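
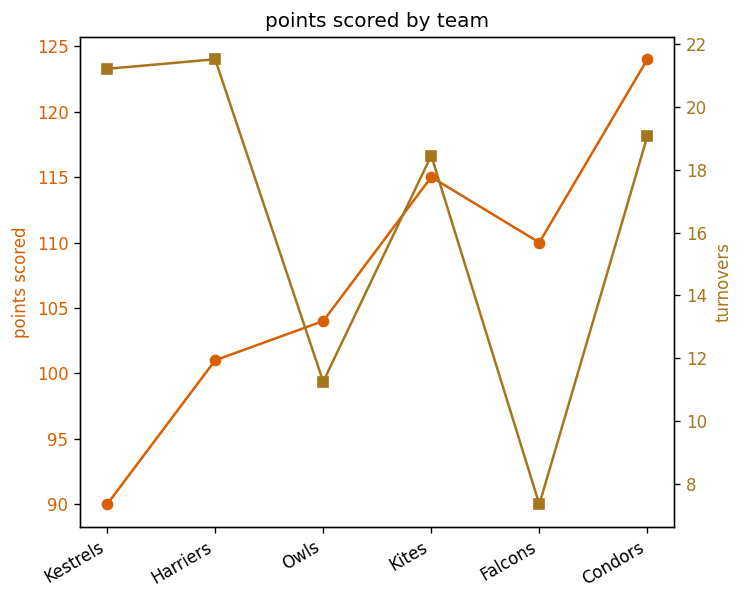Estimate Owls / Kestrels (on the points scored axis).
Owls ≈ 105, Kestrels ≈ 90; 105/90 ≈ 1.17.

≈ 1.17×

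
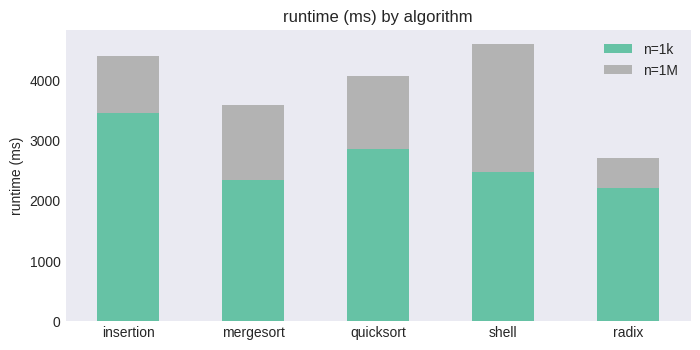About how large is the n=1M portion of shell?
n=1M top ≈ 4500, bottom ≈ 2500; segment ≈ 2000.

≈ 2000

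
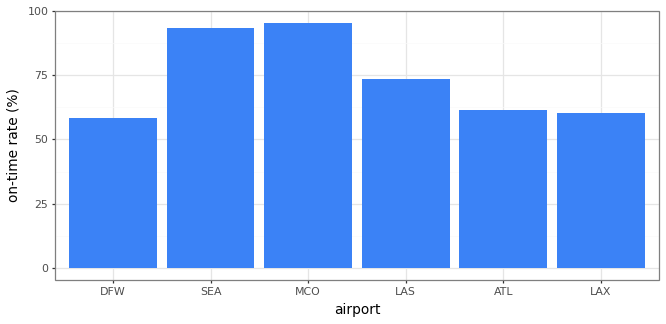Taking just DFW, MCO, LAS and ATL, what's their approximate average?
≈ 72

(60 + 100 + 70 + 60) / 4 ≈ 72.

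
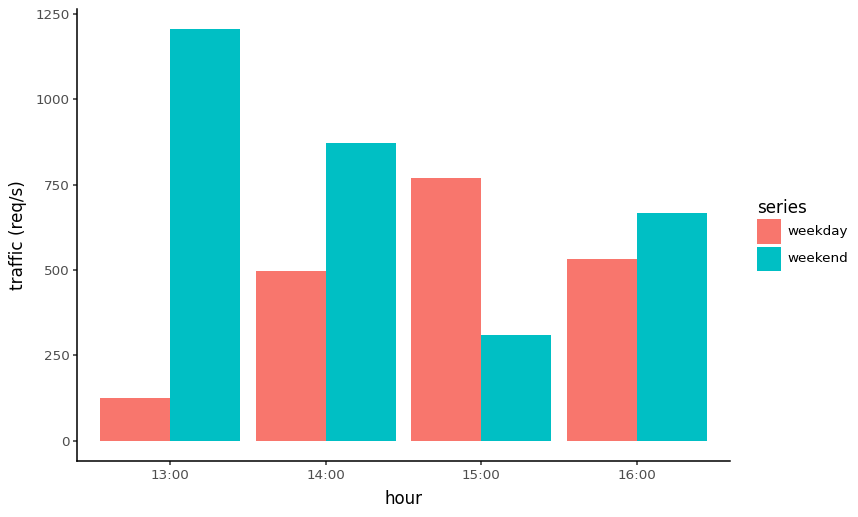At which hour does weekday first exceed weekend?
14:00: weekday ≈ 400 vs weekend ≈ 800 (not yet); 15:00: weekday ≈ 800 vs weekend ≈ 400 (first crossover).

15:00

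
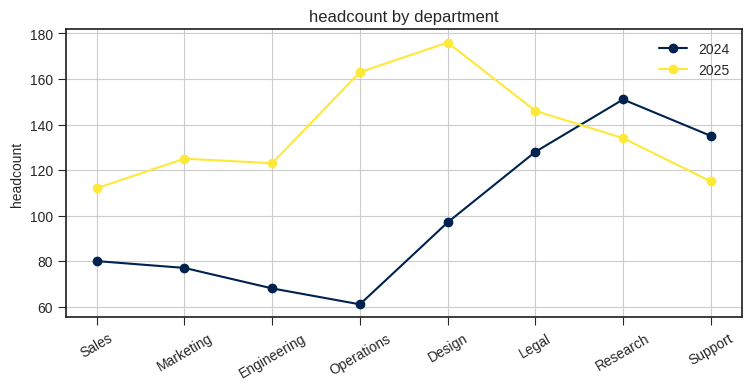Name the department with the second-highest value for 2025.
Operations

Top 3 for 2025: Design ≈ 180, Operations ≈ 160, Legal ≈ 150.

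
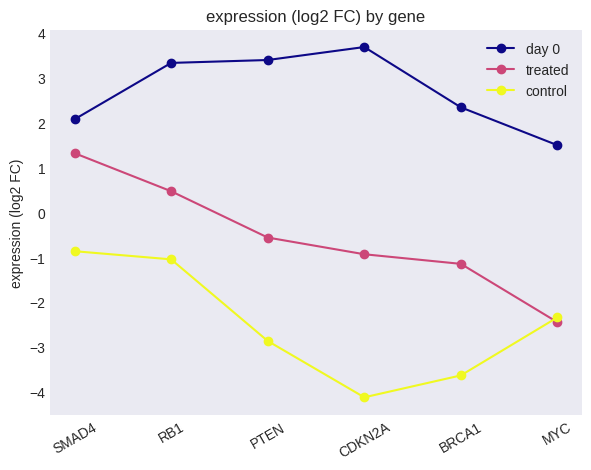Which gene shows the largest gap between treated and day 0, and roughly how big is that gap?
CDKN2A, ≈ 5 log2 FC

CDKN2A: treated ≈ -1, day 0 ≈ 4 → gap ≈ 5. Next-largest (PTEN) is only ≈ 4.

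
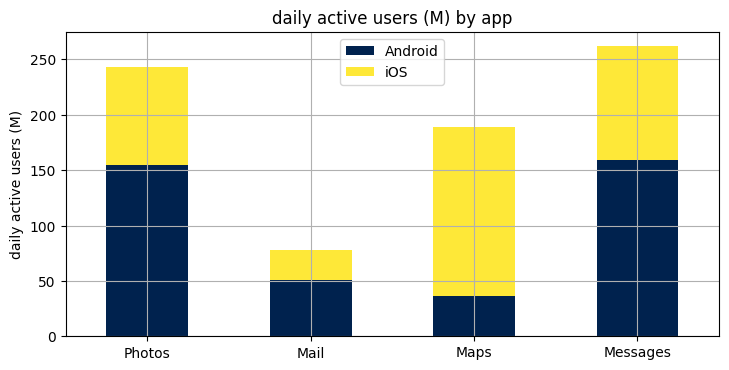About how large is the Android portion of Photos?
Android top ≈ 150, bottom ≈ 0; segment ≈ 150.

≈ 150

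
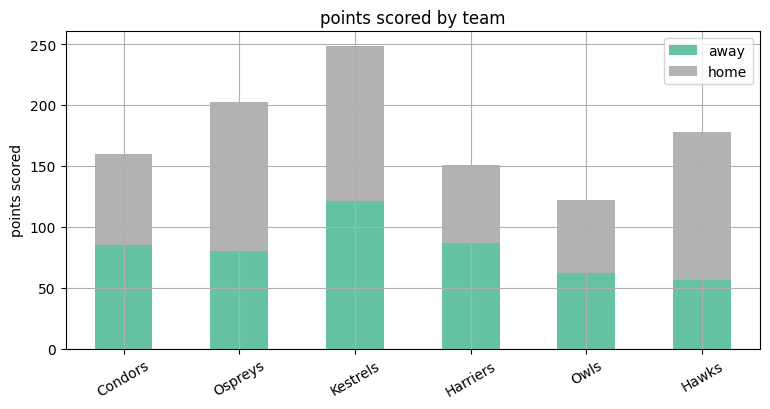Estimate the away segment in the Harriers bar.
≈ 75

away top ≈ 75, bottom ≈ 0; segment ≈ 75.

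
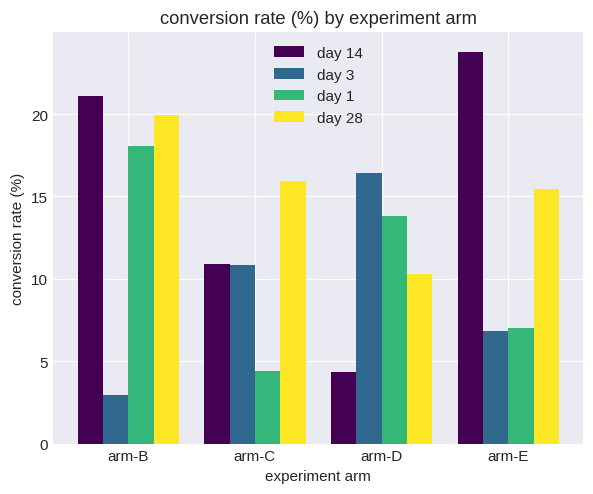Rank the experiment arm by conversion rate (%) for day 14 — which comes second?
Top 3 for day 14: arm-E ≈ 24, arm-B ≈ 22, arm-C ≈ 10.

arm-B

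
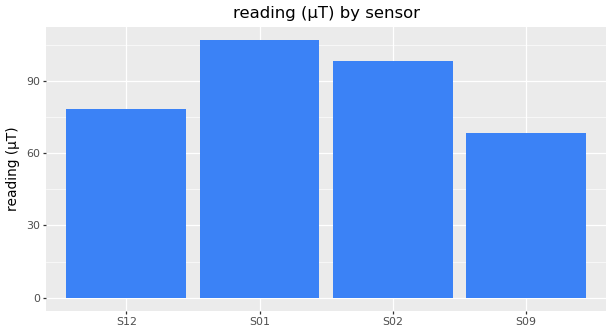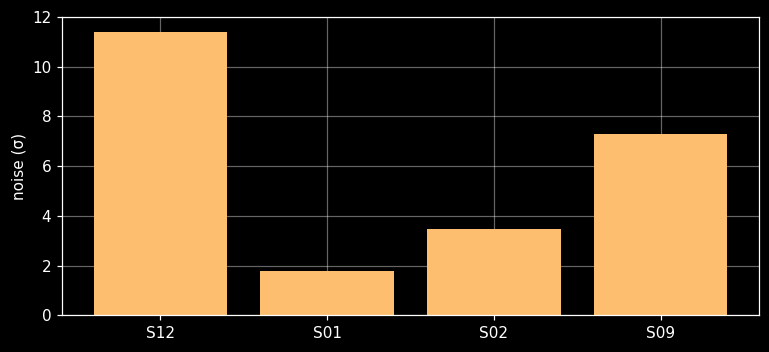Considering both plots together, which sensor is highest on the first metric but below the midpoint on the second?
Chart 2 median noise (σ) ≈ 6; below-median sensors: S01, S02. Among those, S01 has the highest reading (µT) (≈ 110).

S01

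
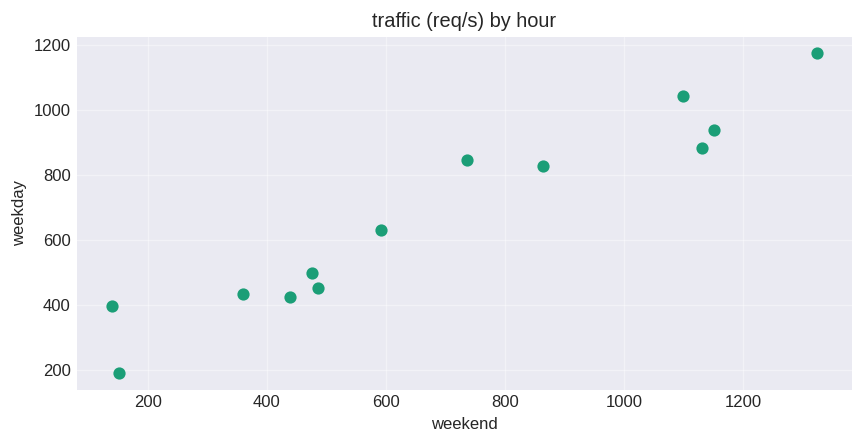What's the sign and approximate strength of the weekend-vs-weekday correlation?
Points are positively correlated; strong (|r| ≈ 1.0).

positive, strong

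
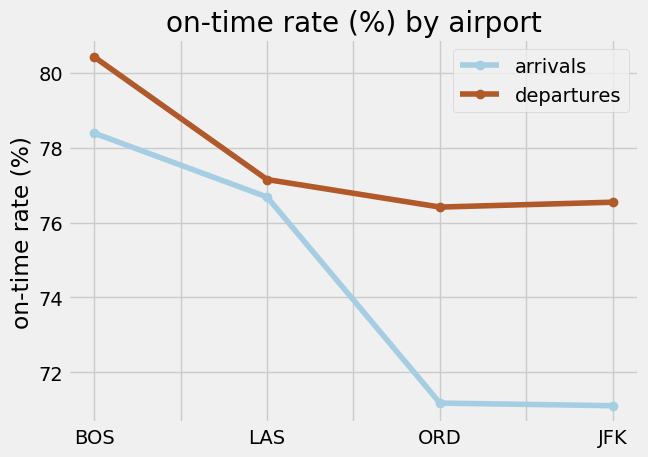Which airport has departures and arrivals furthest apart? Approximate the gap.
JFK: departures ≈ 77, arrivals ≈ 71 → gap ≈ 6. Next-largest (ORD) is only ≈ 5.

JFK, ≈ 6 %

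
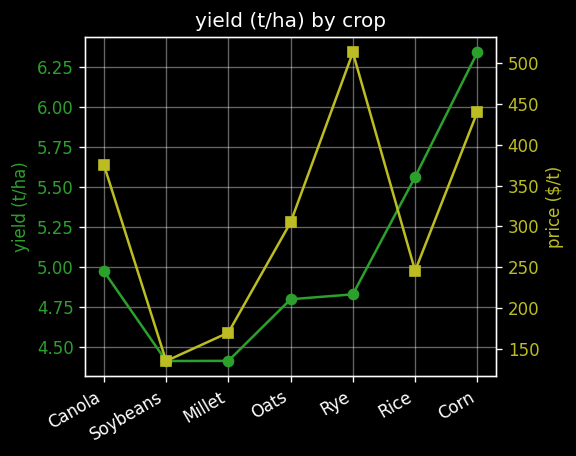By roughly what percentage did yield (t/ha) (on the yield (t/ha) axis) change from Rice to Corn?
Rice ≈ 5.6, Corn ≈ 6.4; (6.4 − 5.6) / 5.6 ≈ +14.3%.

≈ +14.3%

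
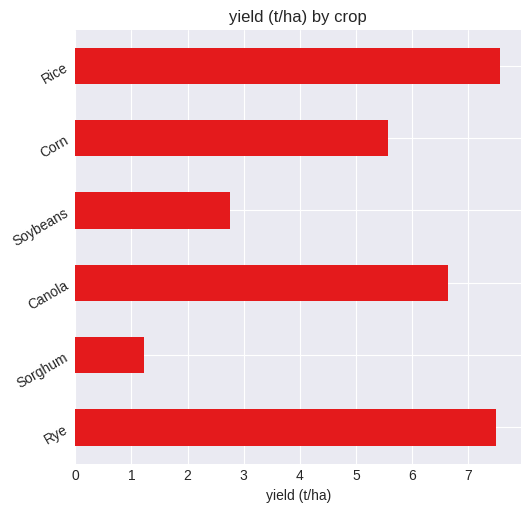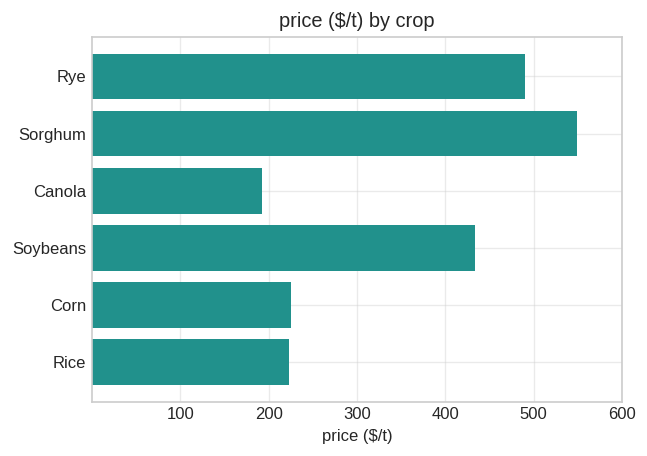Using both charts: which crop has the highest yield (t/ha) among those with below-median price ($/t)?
Chart 2 median price ($/t) ≈ 300; below-median crops: Canola, Corn, Rice. Among those, Rice has the highest yield (t/ha) (≈ 8).

Rice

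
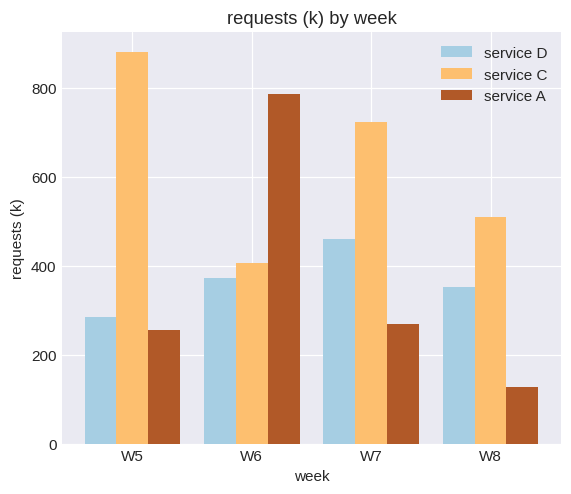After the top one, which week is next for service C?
W7

Top 3 for service C: W5 ≈ 900, W7 ≈ 700, W8 ≈ 500.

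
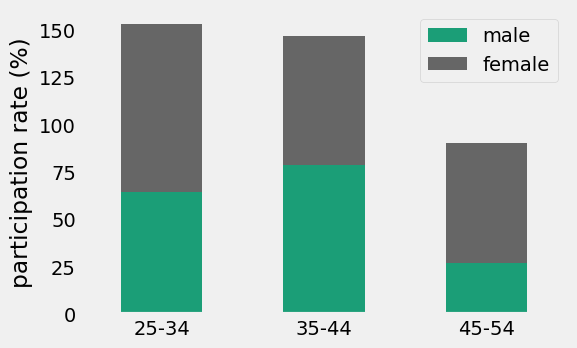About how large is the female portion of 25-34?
≈ 100

female top ≈ 160, bottom ≈ 60; segment ≈ 100.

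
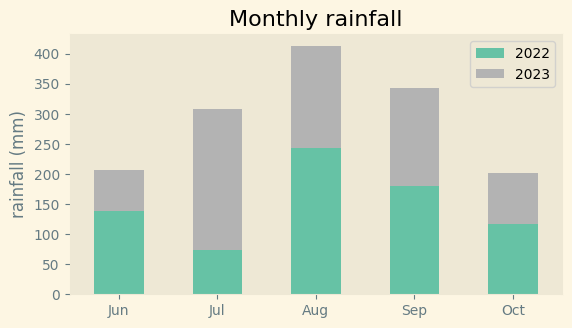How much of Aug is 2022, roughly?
2022 top ≈ 250, bottom ≈ 0; segment ≈ 250.

≈ 250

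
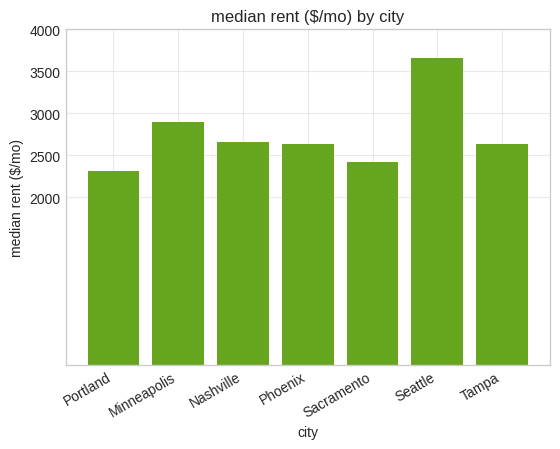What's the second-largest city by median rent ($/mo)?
Top 3: Seattle ≈ 3500, Minneapolis ≈ 3000, Nashville ≈ 2500.

Minneapolis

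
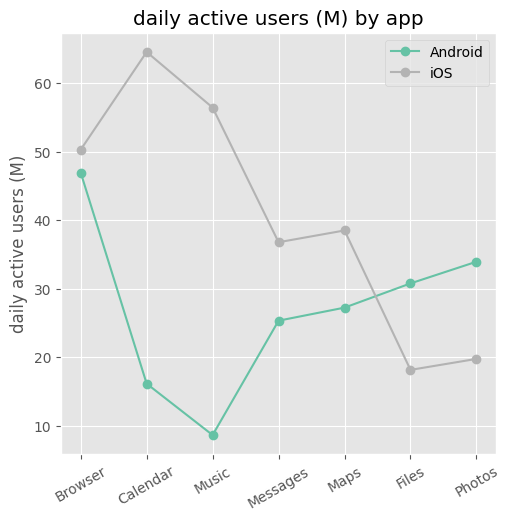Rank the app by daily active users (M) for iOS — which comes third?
Top 4 for iOS: Calendar ≈ 65, Music ≈ 55, Browser ≈ 50, Maps ≈ 40.

Browser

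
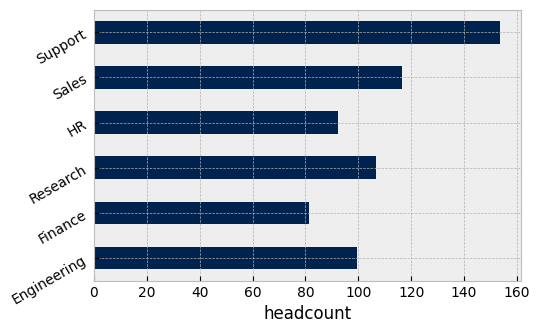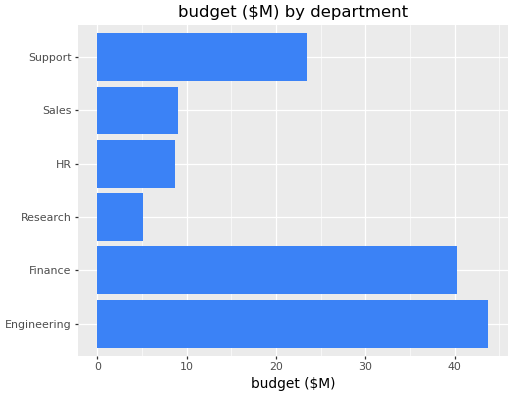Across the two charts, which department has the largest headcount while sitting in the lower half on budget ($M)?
Sales

Chart 2 median budget ($M) ≈ 15; below-median departments: Research, HR, Sales. Among those, Sales has the highest headcount (≈ 120).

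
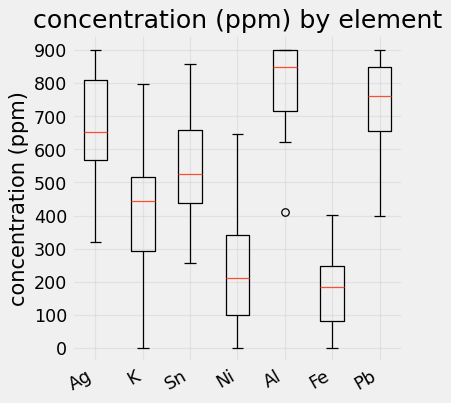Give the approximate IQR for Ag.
≈ 200

Q3 ≈ 800, Q1 ≈ 600; IQR ≈ 200.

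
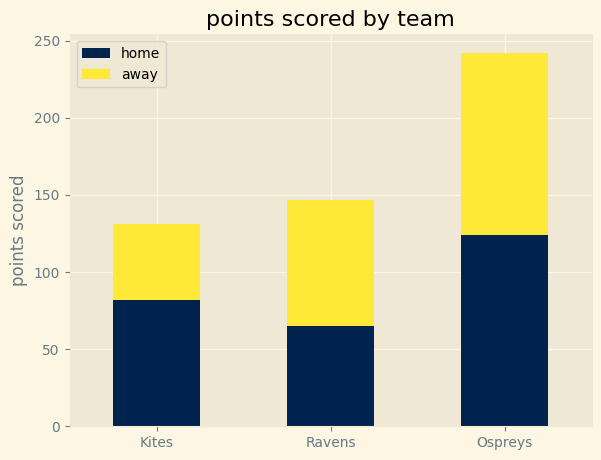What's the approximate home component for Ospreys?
home top ≈ 125, bottom ≈ 0; segment ≈ 125.

≈ 125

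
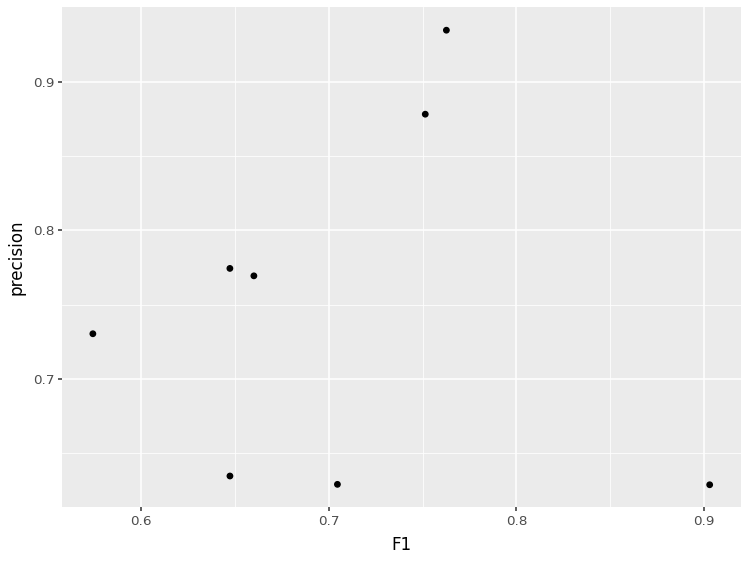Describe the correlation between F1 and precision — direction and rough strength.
no clear correlation

Points are roughly uncorrelated; weak (|r| ≈ 0.0).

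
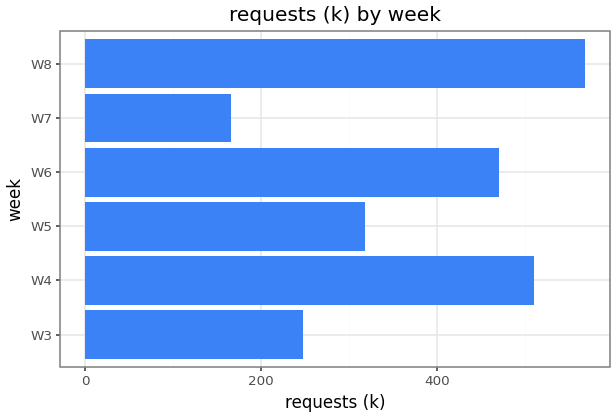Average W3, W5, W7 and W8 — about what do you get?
≈ 312

(250 + 300 + 150 + 550) / 4 ≈ 312.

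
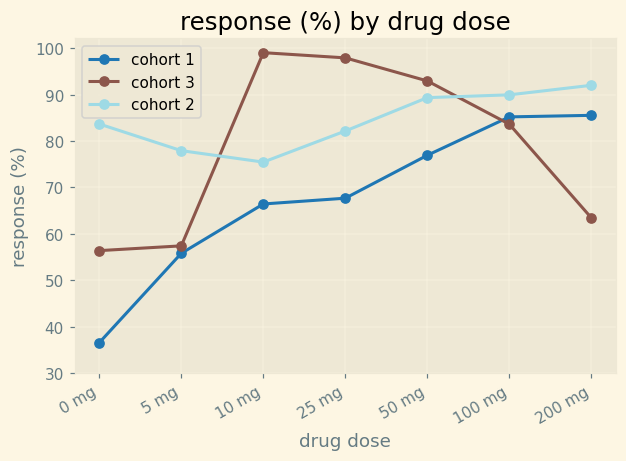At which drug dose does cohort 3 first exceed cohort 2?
5 mg: cohort 3 ≈ 60 vs cohort 2 ≈ 80 (not yet); 10 mg: cohort 3 ≈ 100 vs cohort 2 ≈ 80 (first crossover).

10 mg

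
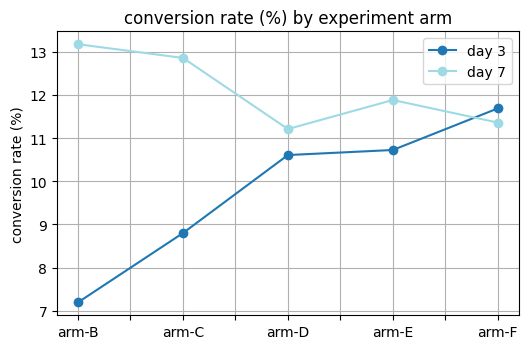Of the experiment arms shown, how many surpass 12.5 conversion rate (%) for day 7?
2

Above 12.5: arm-B, arm-C.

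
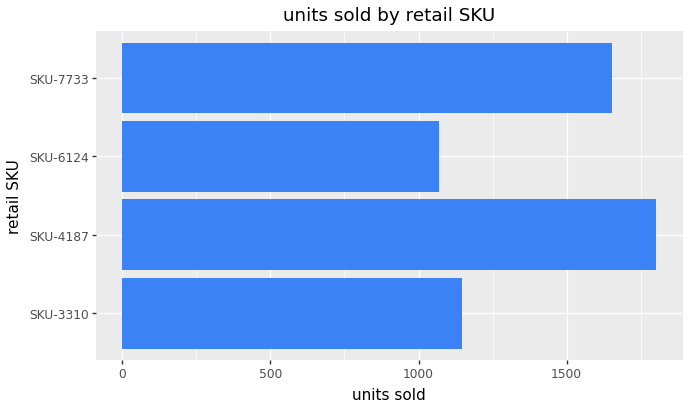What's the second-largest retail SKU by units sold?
Top 3: SKU-4187 ≈ 1800, SKU-7733 ≈ 1600, SKU-3310 ≈ 1200.

SKU-7733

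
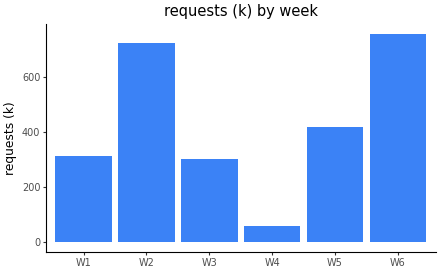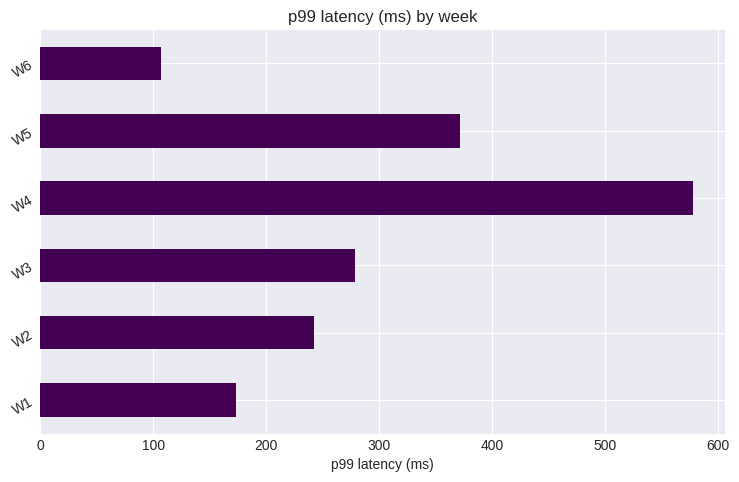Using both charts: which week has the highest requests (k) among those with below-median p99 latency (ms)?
Chart 2 median p99 latency (ms) ≈ 300; below-median weeks: W1, W2, W6. Among those, W6 has the highest requests (k) (≈ 800).

W6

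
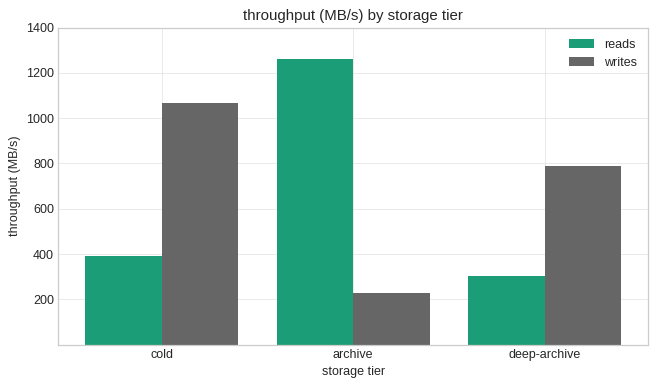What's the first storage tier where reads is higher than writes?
archive

cold: reads ≈ 400 vs writes ≈ 1000 (not yet); archive: reads ≈ 1200 vs writes ≈ 200 (first crossover).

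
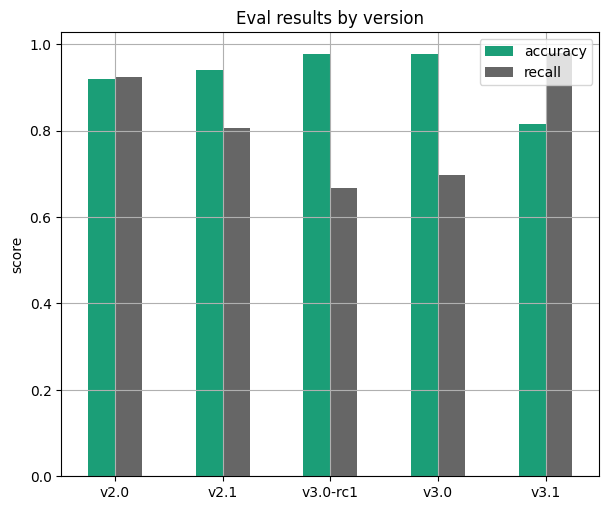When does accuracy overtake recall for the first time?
v2.1

v2.0: accuracy ≈ 0.9 vs recall ≈ 0.9 (not yet); v2.1: accuracy ≈ 0.9 vs recall ≈ 0.8 (first crossover).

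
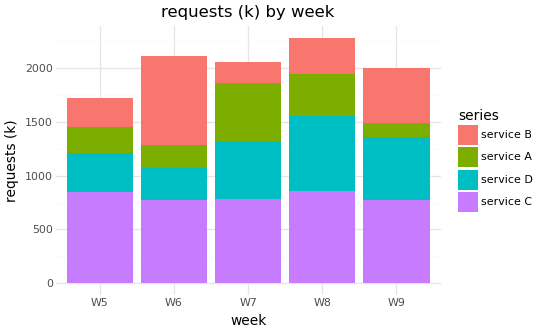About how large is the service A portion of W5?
service A top ≈ 1400, bottom ≈ 1200; segment ≈ 200.

≈ 200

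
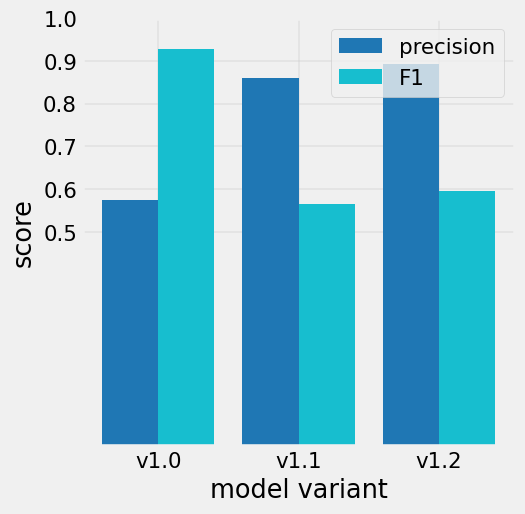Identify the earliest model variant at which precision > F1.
v1.1

v1.0: precision ≈ 0.6 vs F1 ≈ 0.9 (not yet); v1.1: precision ≈ 0.9 vs F1 ≈ 0.6 (first crossover).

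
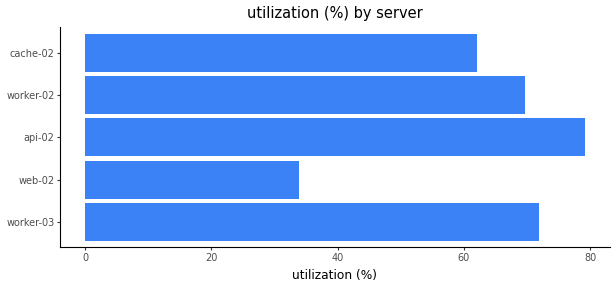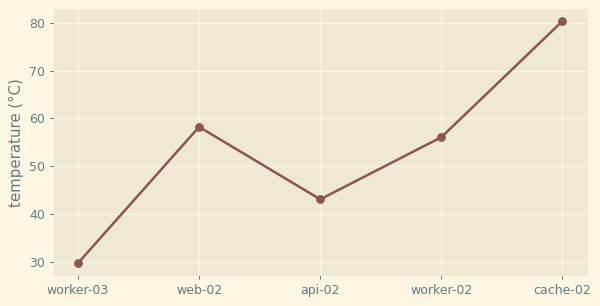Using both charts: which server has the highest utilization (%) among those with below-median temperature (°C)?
Chart 2 median temperature (°C) ≈ 60; below-median servers: worker-03, api-02. Among those, api-02 has the highest utilization (%) (≈ 80).

api-02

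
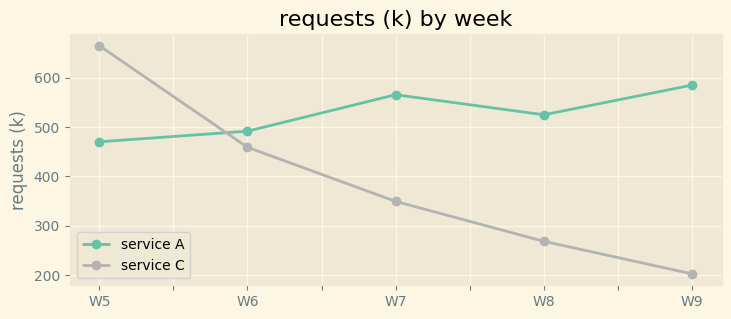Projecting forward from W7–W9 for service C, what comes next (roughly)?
≈ 125

Last three: 350, 250, 200 → slope ≈ -75/step → next ≈ 125.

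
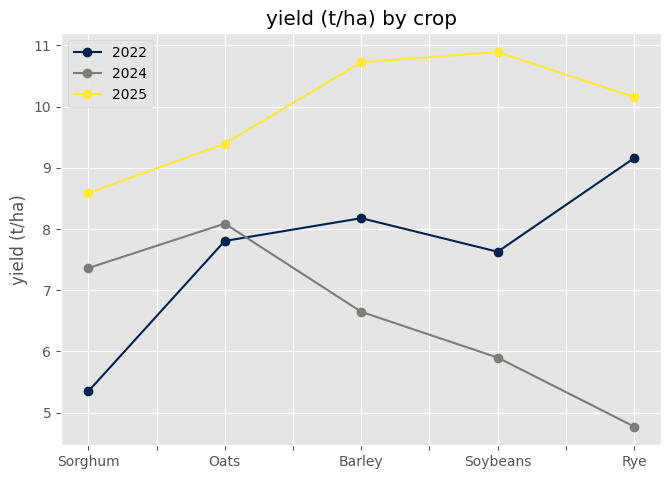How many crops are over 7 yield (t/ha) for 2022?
4

Above 7: Oats, Barley, Soybeans, Rye.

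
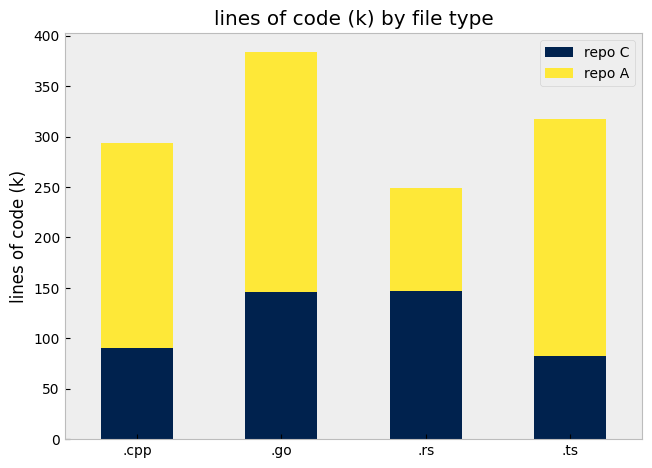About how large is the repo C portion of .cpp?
≈ 100

repo C top ≈ 100, bottom ≈ 0; segment ≈ 100.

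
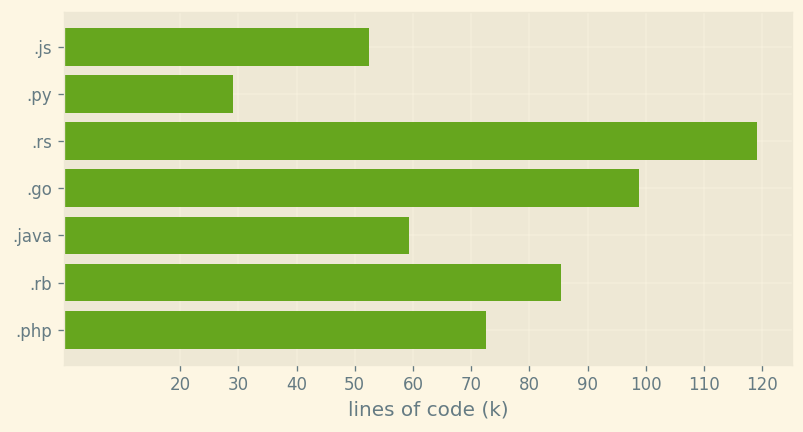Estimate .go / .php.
≈ 1.43×

.go ≈ 100, .php ≈ 70; 100/70 ≈ 1.43.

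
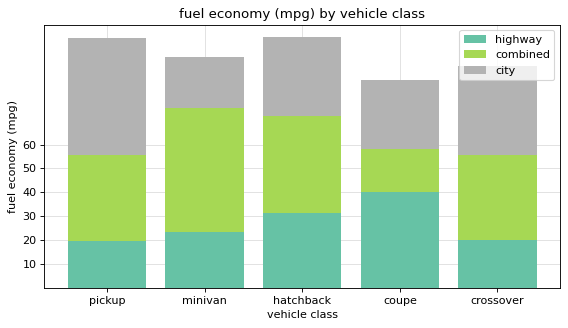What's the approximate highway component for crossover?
highway top ≈ 20, bottom ≈ 0; segment ≈ 20.

≈ 20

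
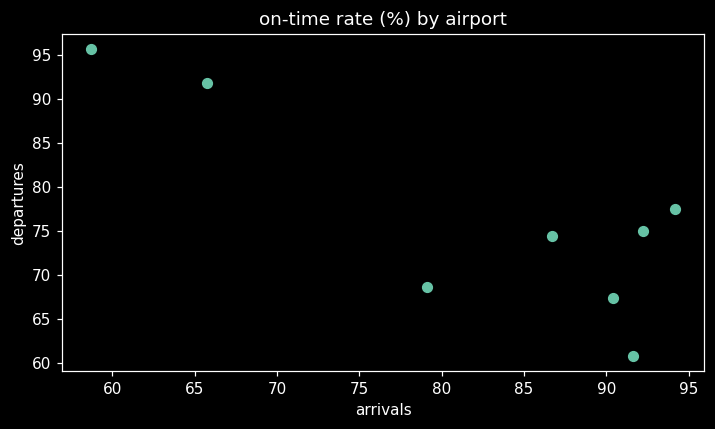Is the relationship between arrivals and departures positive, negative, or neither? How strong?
Points are negatively correlated; strong (|r| ≈ 0.8).

negative, strong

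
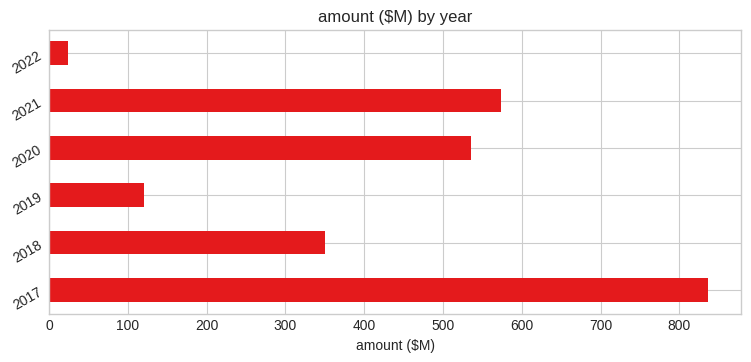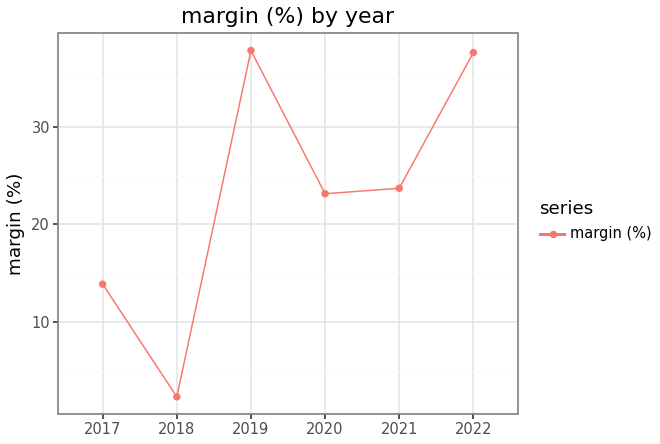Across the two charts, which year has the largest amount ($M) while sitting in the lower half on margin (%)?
2017

Chart 2 median margin (%) ≈ 25; below-median years: 2017, 2018, 2020. Among those, 2017 has the highest amount ($M) (≈ 800).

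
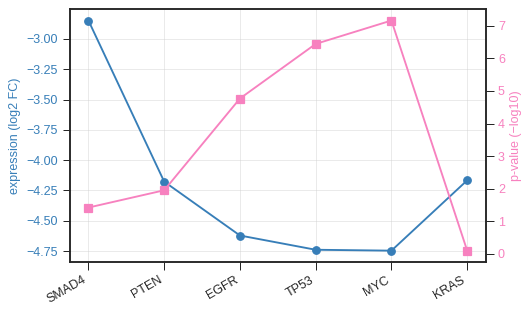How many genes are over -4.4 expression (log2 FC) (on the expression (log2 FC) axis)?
Above -4.4: SMAD4, PTEN, KRAS.

3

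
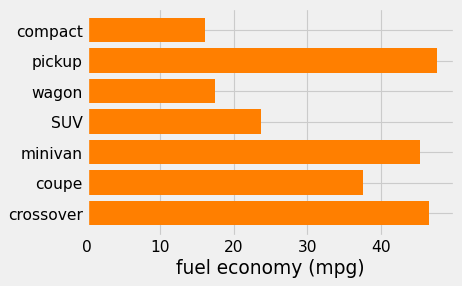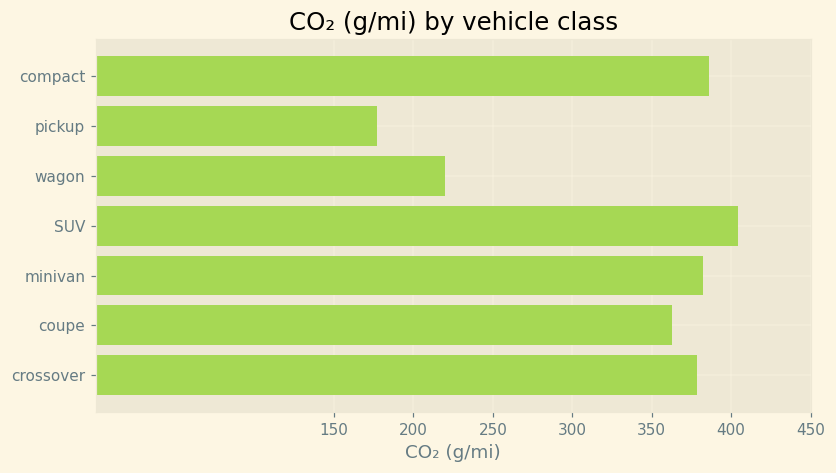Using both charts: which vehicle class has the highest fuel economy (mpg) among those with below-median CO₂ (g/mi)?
Chart 2 median CO₂ (g/mi) ≈ 400; below-median vehicle classes: pickup, wagon, coupe. Among those, pickup has the highest fuel economy (mpg) (≈ 50).

pickup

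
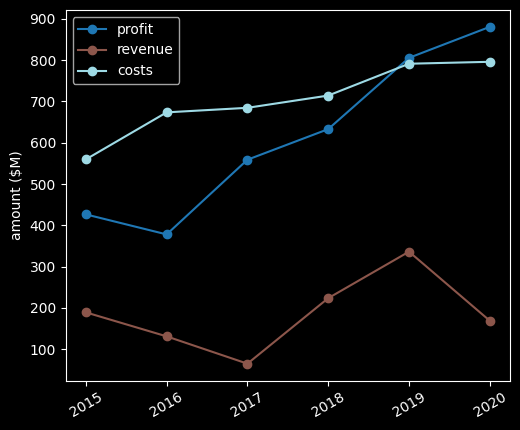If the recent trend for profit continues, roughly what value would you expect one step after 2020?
Last three: 600, 800, 900 → slope ≈ 150/step → next ≈ 1050.

≈ 1050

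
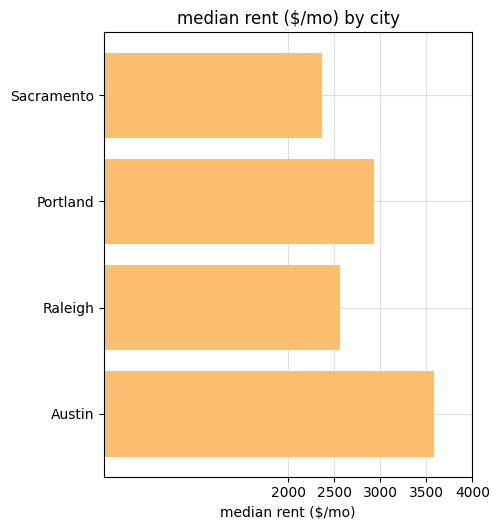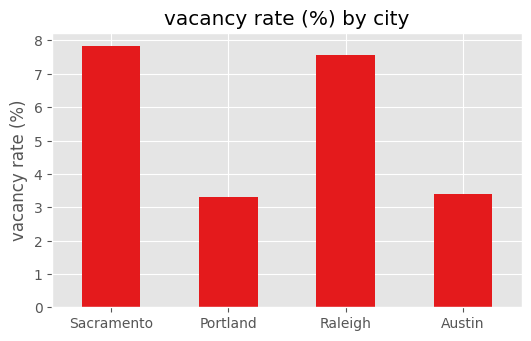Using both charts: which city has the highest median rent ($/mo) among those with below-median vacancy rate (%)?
Austin

Chart 2 median vacancy rate (%) ≈ 5; below-median cities: Portland, Austin. Among those, Austin has the highest median rent ($/mo) (≈ 3500).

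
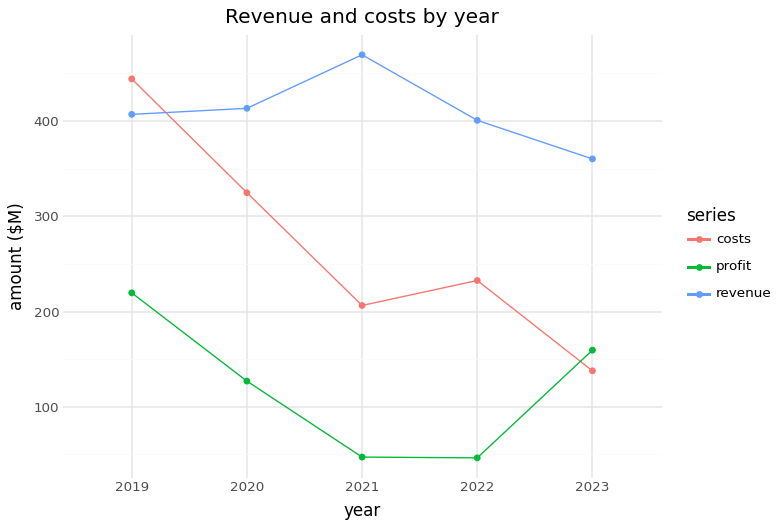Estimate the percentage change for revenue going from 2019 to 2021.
≈ +12.5%

2019 ≈ 400, 2021 ≈ 450; (450 − 400) / 400 ≈ +12.5%.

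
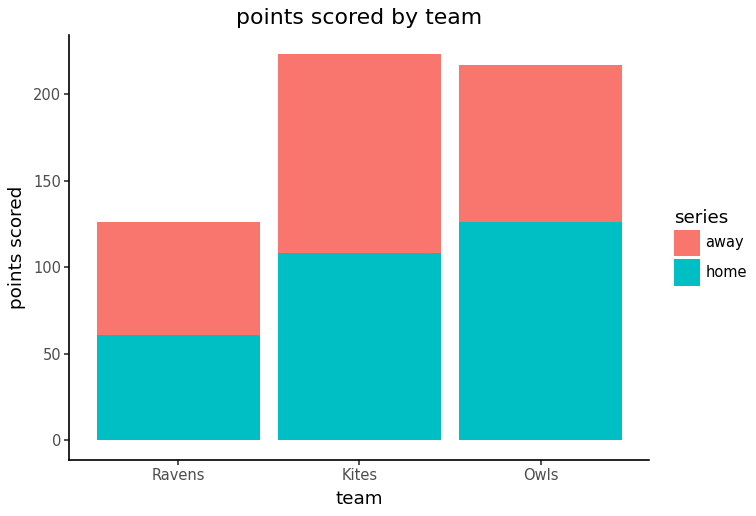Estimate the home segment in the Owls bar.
≈ 120

home top ≈ 120, bottom ≈ 0; segment ≈ 120.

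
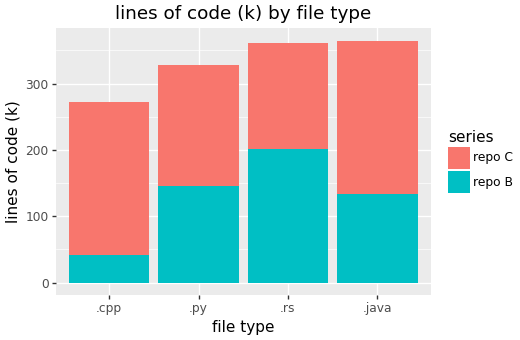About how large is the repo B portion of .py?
≈ 150

repo B top ≈ 150, bottom ≈ 0; segment ≈ 150.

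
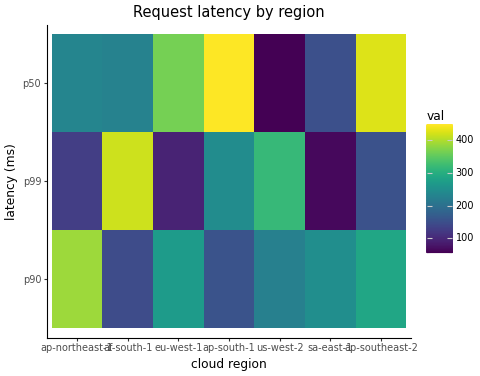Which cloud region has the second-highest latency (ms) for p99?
Top 3 for p99: af-south-1 ≈ 400, us-west-2 ≈ 300, ap-south-1 ≈ 250.

us-west-2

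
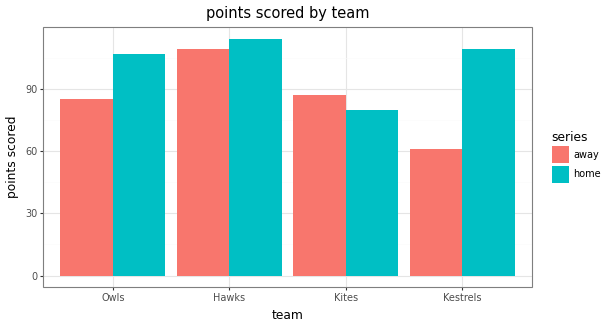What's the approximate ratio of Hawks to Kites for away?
Hawks ≈ 110, Kites ≈ 90; 110/90 ≈ 1.22.

≈ 1.22×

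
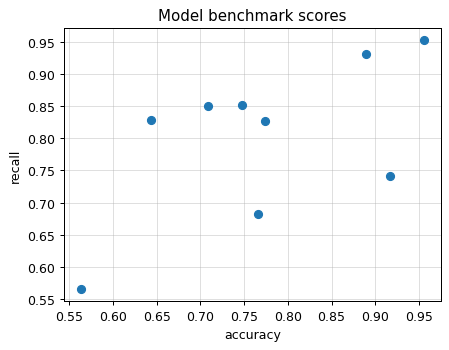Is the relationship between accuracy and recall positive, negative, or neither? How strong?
positive, moderate

Points are positively correlated; moderate (|r| ≈ 0.6).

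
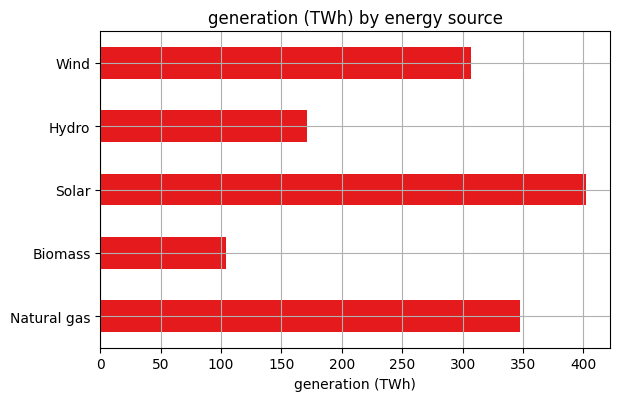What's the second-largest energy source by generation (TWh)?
Top 3: Solar ≈ 400, Natural gas ≈ 350, Wind ≈ 300.

Natural gas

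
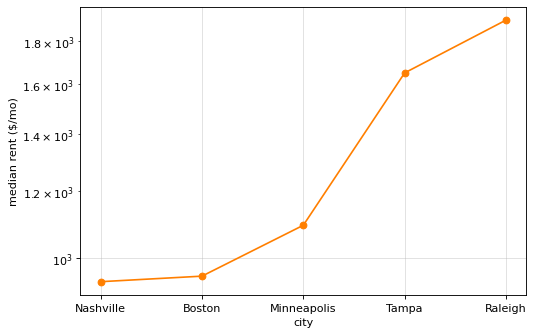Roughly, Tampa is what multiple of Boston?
Tampa ≈ 1600, Boston ≈ 1000; 1600/1000 ≈ 1.6.

≈ 1.6×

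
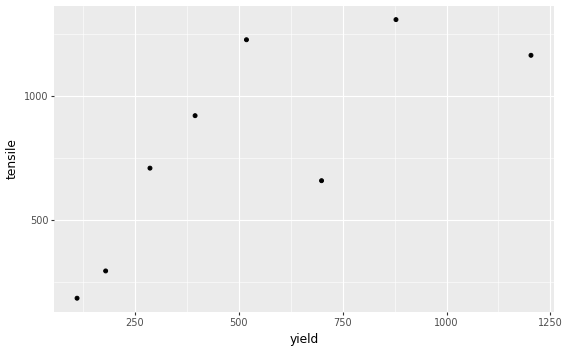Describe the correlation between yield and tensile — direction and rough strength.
Points are positively correlated; strong (|r| ≈ 0.8).

positive, strong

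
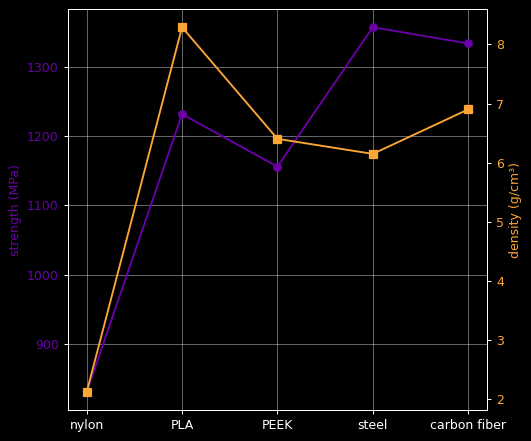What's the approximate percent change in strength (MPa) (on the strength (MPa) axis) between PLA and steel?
≈ +8%

PLA ≈ 1250, steel ≈ 1350; (1350 − 1250) / 1250 ≈ +8%.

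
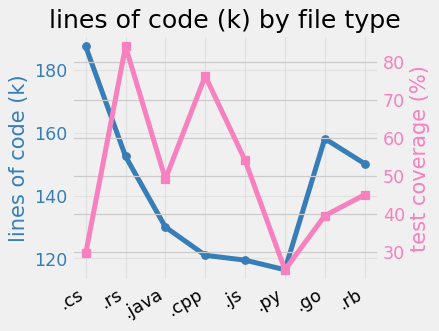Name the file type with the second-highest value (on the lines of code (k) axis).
.go

Top 3 (on the lines of code (k) axis): .cs ≈ 190, .go ≈ 160, .rs ≈ 150.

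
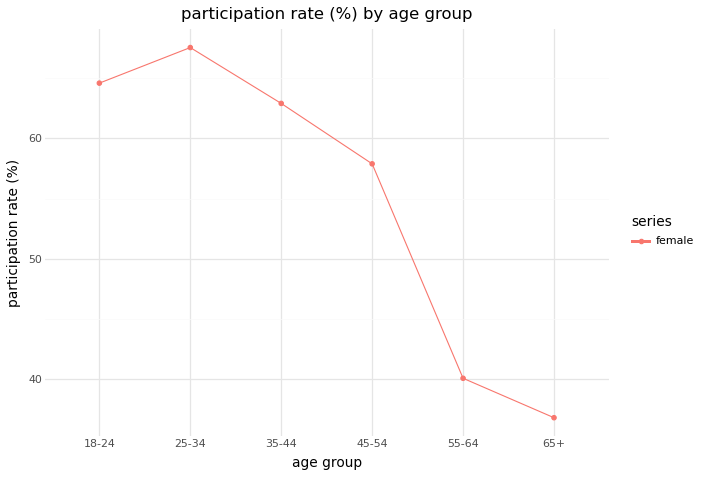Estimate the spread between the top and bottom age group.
≈ 35

Max 25-34 ≈ 70, min 65+ ≈ 35; range ≈ 35.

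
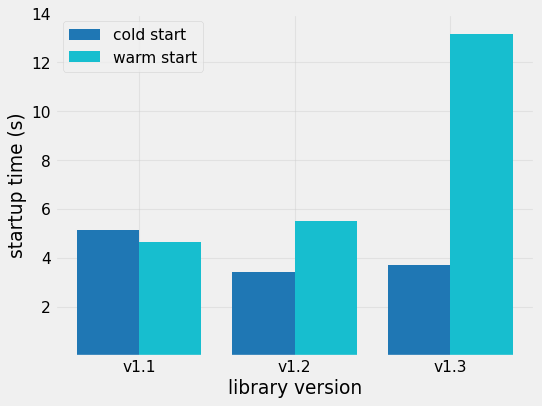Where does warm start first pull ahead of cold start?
v1.1: warm start ≈ 4 vs cold start ≈ 6 (not yet); v1.2: warm start ≈ 6 vs cold start ≈ 4 (first crossover).

v1.2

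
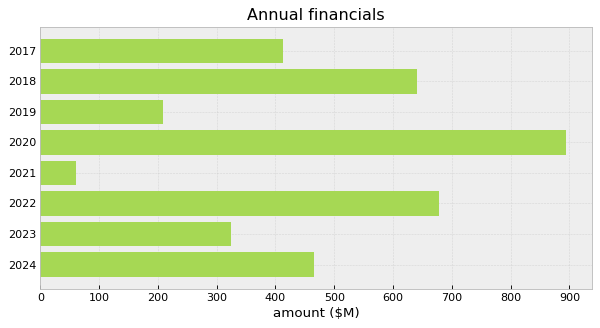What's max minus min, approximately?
Max 2020 ≈ 900, min 2021 ≈ 100; range ≈ 800.

≈ 800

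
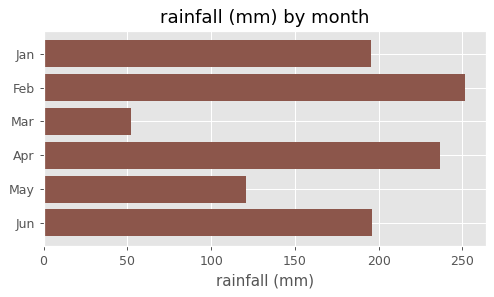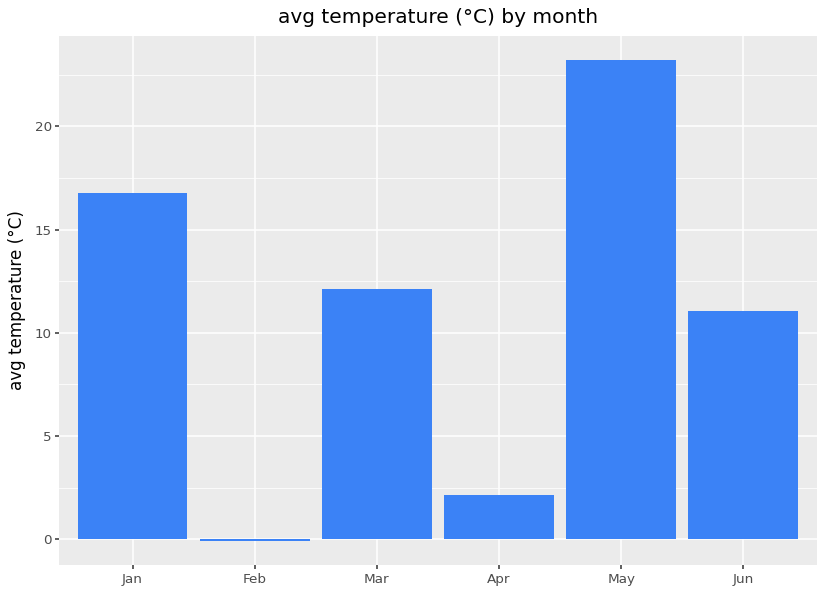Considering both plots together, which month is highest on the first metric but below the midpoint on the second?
Chart 2 median avg temperature (°C) ≈ 10; below-median months: Feb, Apr, Jun. Among those, Feb has the highest rainfall (mm) (≈ 250).

Feb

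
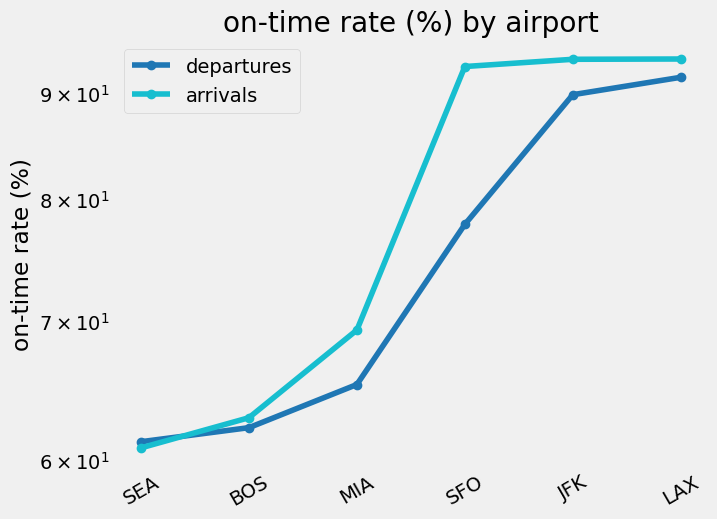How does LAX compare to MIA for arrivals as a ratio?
≈ 1.36×

LAX ≈ 95, MIA ≈ 70; 95/70 ≈ 1.36.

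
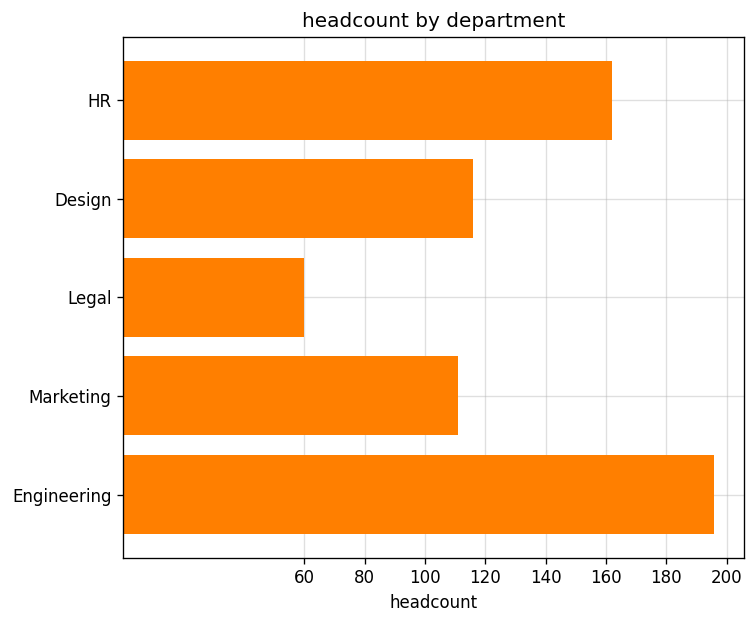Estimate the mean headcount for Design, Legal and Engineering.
(120 + 60 + 200) / 3 ≈ 127.

≈ 127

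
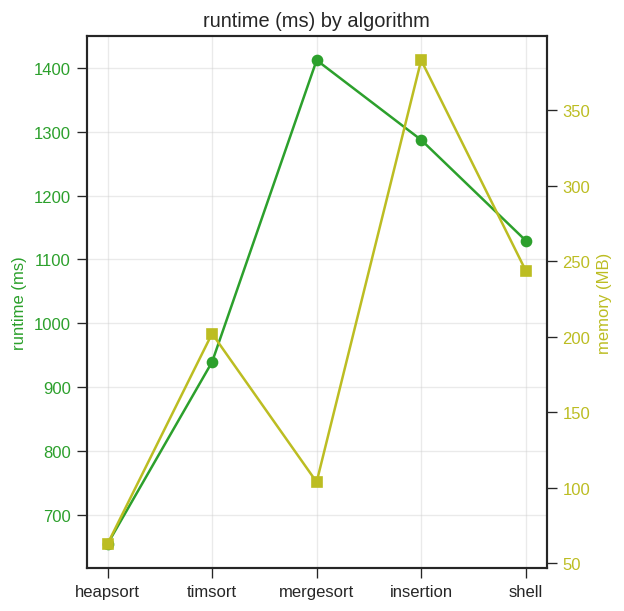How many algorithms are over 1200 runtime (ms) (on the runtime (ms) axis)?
2

Above 1200: mergesort, insertion.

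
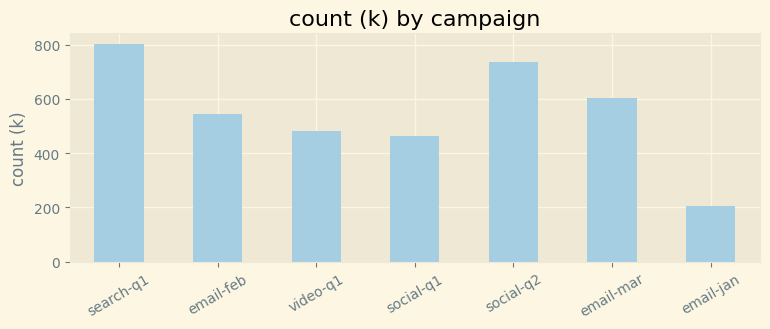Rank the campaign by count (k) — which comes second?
Top 3: search-q1 ≈ 800, social-q2 ≈ 700, email-mar ≈ 600.

social-q2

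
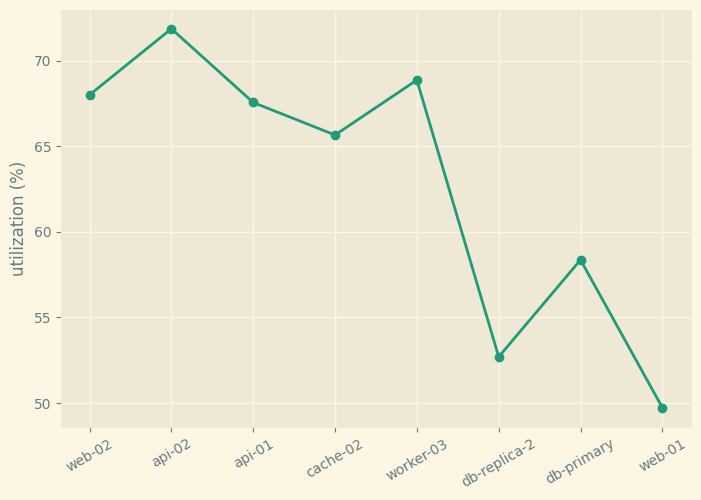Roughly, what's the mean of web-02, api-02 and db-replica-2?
(68 + 72 + 52) / 3 ≈ 64.

≈ 64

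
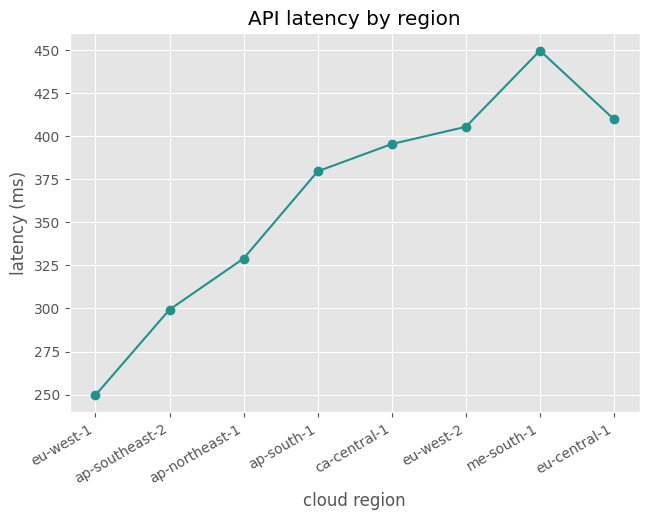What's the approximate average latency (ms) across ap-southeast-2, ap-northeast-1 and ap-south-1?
(300 + 320 + 380) / 3 ≈ 333.

≈ 333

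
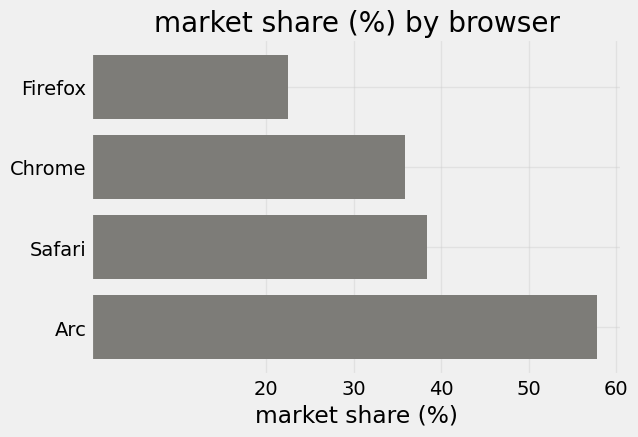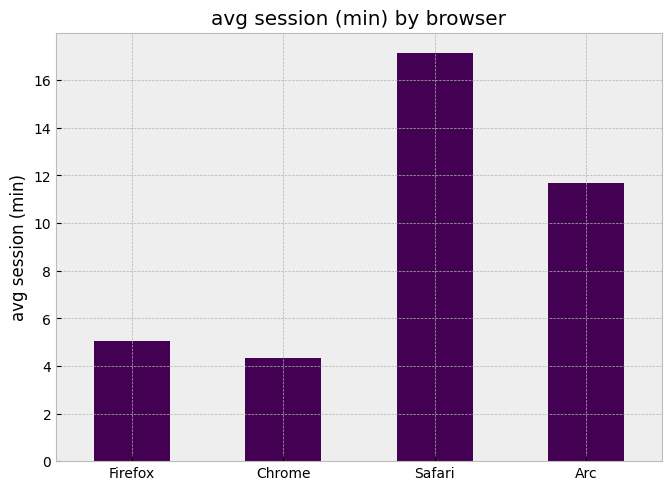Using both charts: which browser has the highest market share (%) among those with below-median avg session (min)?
Chrome

Chart 2 median avg session (min) ≈ 8; below-median browsers: Firefox, Chrome. Among those, Chrome has the highest market share (%) (≈ 40).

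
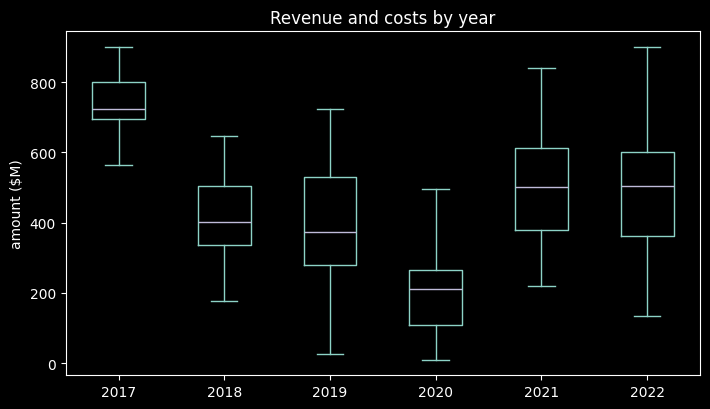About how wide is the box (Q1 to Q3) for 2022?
≈ 250

Q3 ≈ 600, Q1 ≈ 350; IQR ≈ 250.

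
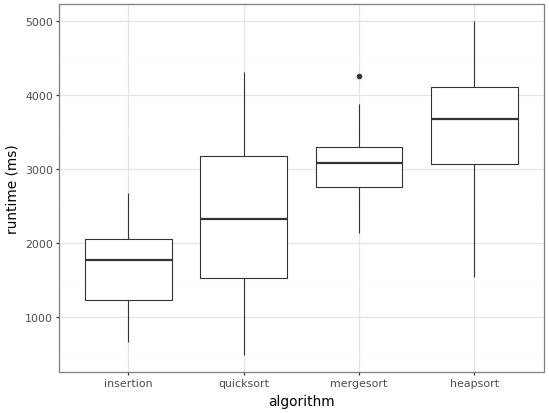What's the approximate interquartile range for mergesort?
Q3 ≈ 3400, Q1 ≈ 2800; IQR ≈ 600.

≈ 600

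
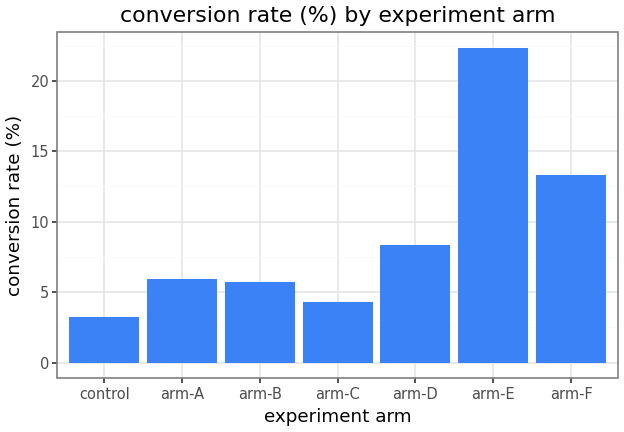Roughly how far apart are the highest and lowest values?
≈ 18

Max arm-E ≈ 22, min control ≈ 4; range ≈ 18.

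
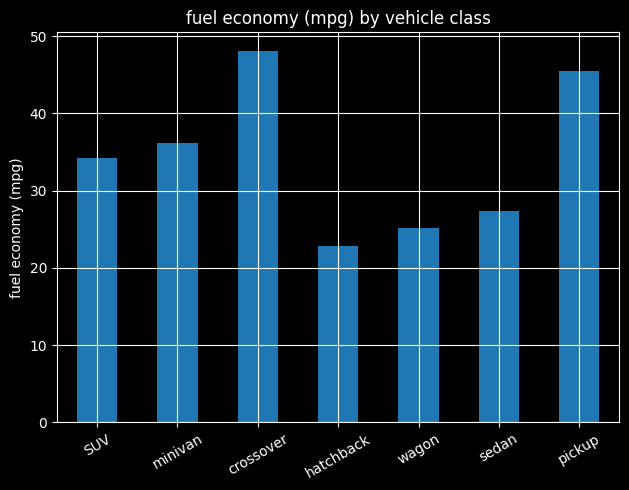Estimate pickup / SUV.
≈ 1.29×

pickup ≈ 45, SUV ≈ 35; 45/35 ≈ 1.29.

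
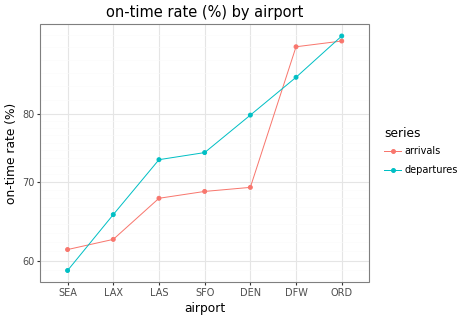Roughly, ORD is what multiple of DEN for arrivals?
≈ 1.29×

ORD ≈ 90, DEN ≈ 70; 90/70 ≈ 1.29.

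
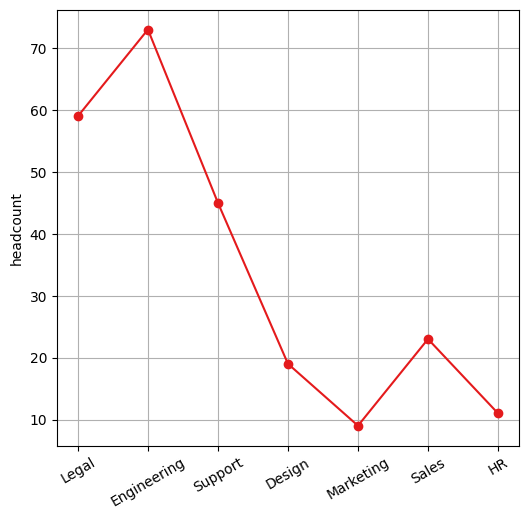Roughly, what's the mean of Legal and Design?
(60 + 20) / 2 ≈ 40.

≈ 40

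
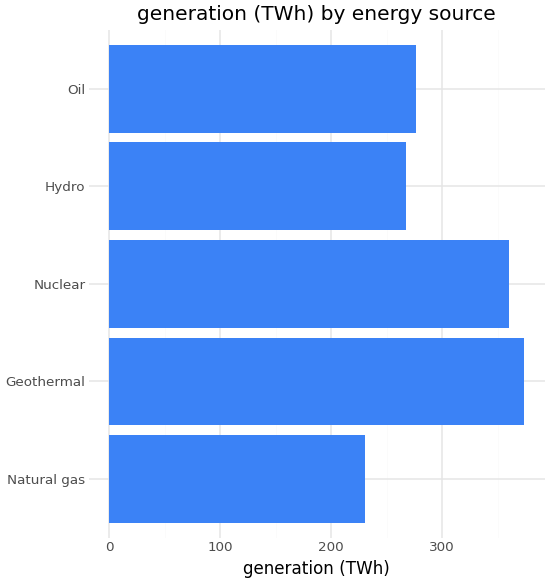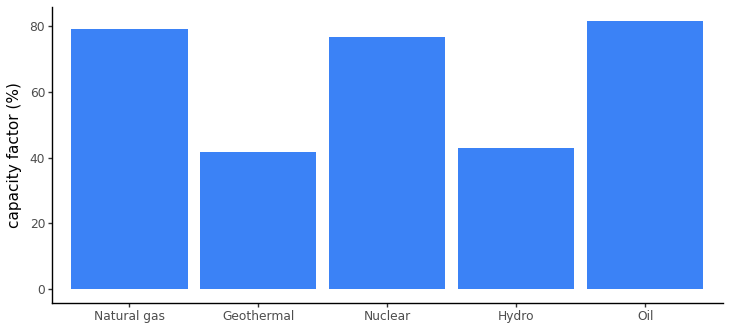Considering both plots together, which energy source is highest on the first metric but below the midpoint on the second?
Geothermal

Chart 2 median capacity factor (%) ≈ 80; below-median energy sources: Geothermal, Hydro. Among those, Geothermal has the highest generation (TWh) (≈ 350).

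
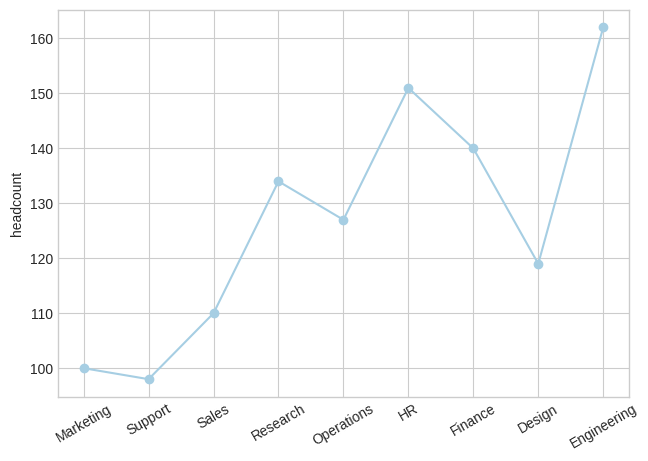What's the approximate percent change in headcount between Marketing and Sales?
Marketing ≈ 100, Sales ≈ 110; (110 − 100) / 100 ≈ +10%.

≈ +10%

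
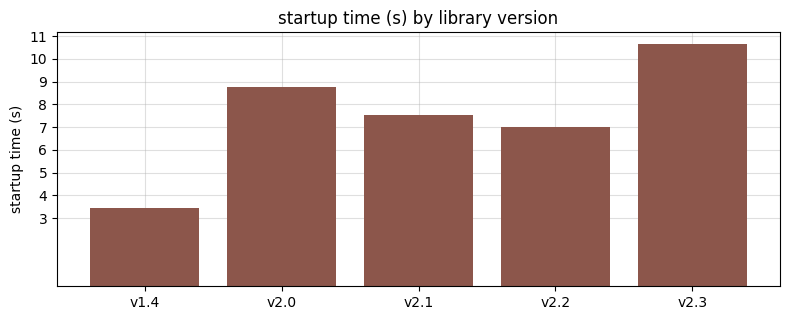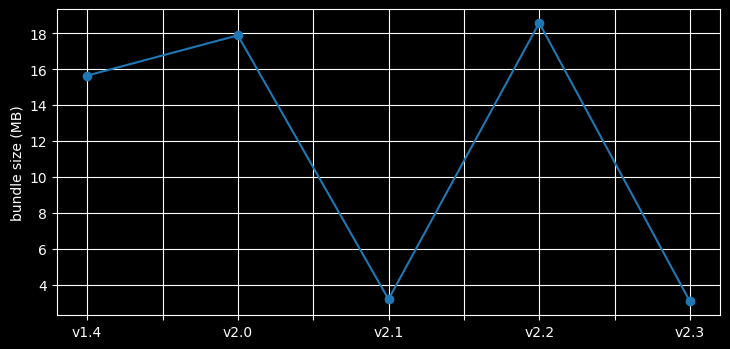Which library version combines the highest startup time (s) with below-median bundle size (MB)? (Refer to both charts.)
v2.3

Chart 2 median bundle size (MB) ≈ 16; below-median library versions: v2.1, v2.3. Among those, v2.3 has the highest startup time (s) (≈ 11).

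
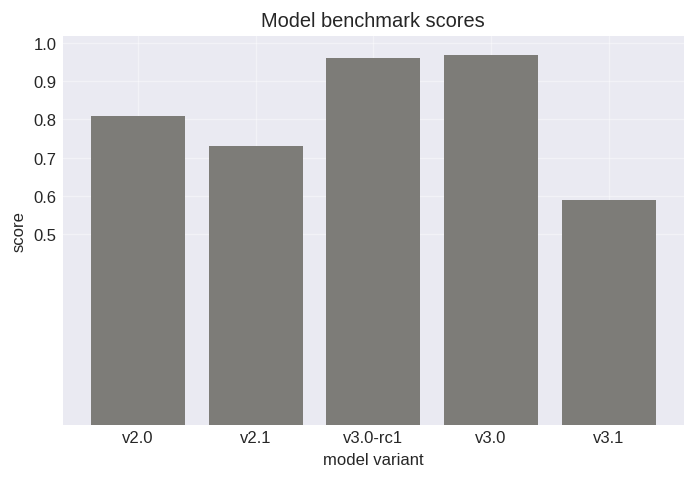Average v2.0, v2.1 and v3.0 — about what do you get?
≈ 0.83

(0.8 + 0.7 + 1.0) / 3 ≈ 0.83.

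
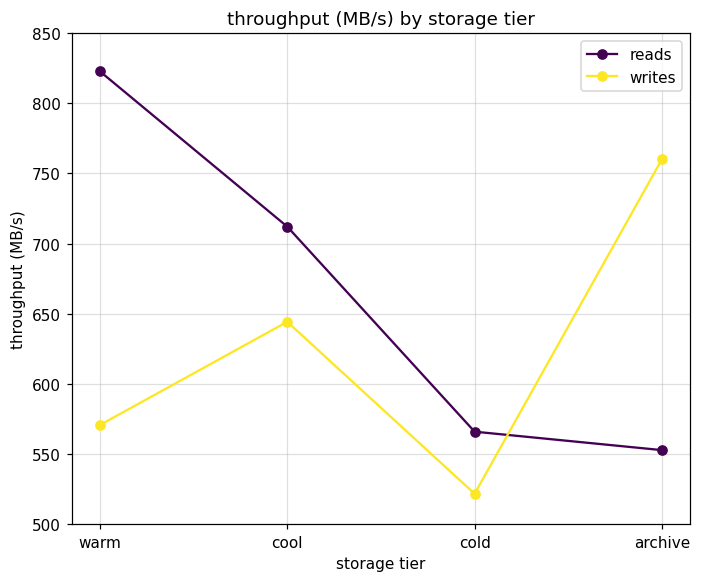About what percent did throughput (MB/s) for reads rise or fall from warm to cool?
warm ≈ 800, cool ≈ 700; (700 − 800) / 800 ≈ -12.5%.

≈ -12.5%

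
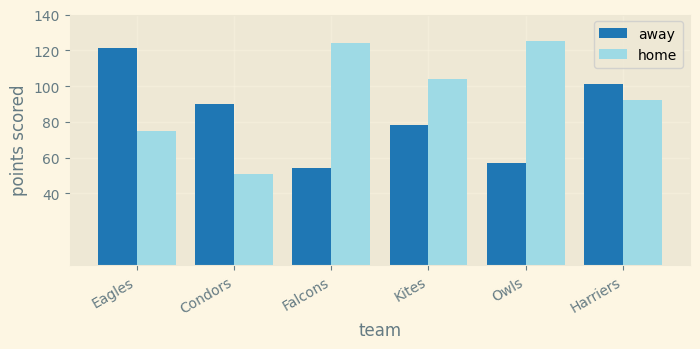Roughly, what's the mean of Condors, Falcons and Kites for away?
(80 + 60 + 80) / 3 ≈ 73.

≈ 73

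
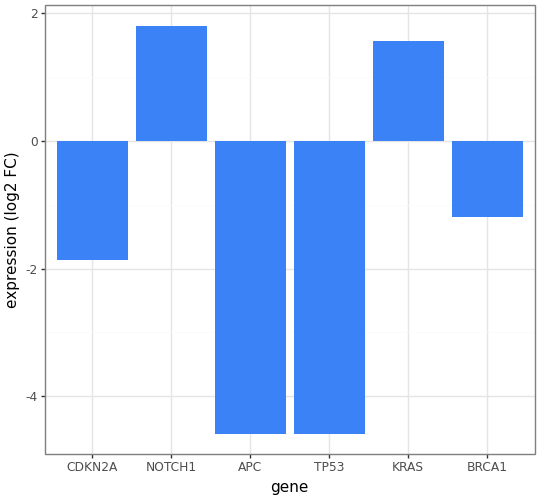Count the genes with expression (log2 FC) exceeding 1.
2

Above 1: NOTCH1, KRAS.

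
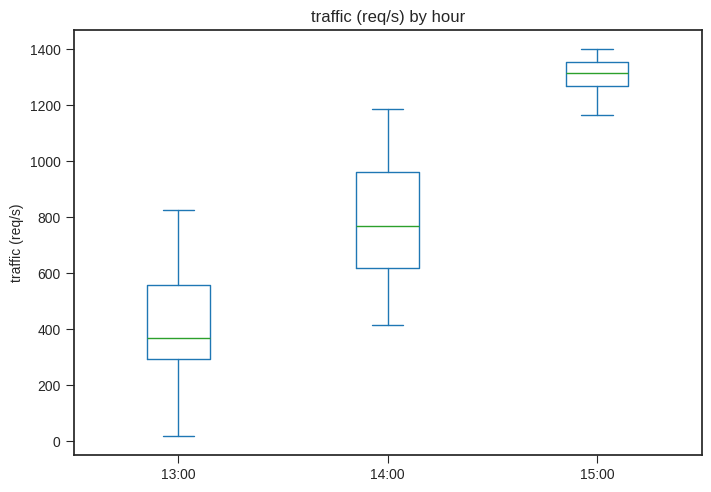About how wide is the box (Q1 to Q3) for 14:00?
≈ 400

Q3 ≈ 1000, Q1 ≈ 600; IQR ≈ 400.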